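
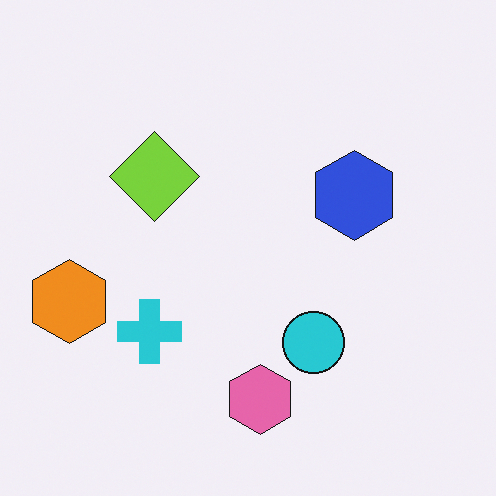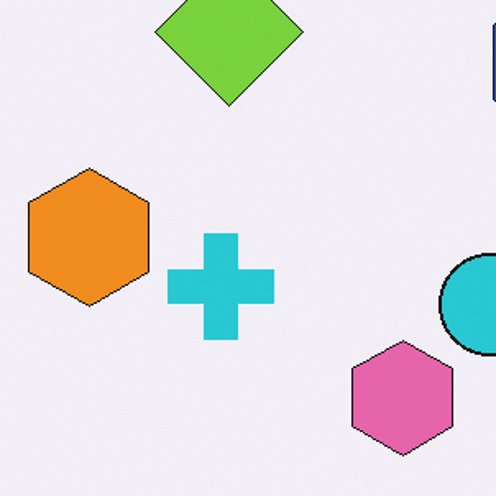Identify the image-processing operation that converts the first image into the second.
The second image is the first cropped tightly and scaled back up.

The visible shapes are larger and the field of view is narrower; shapes near the original edges may be partly or wholly outside the frame — a crop-and-rescale.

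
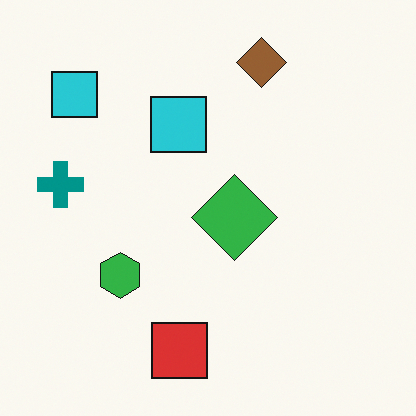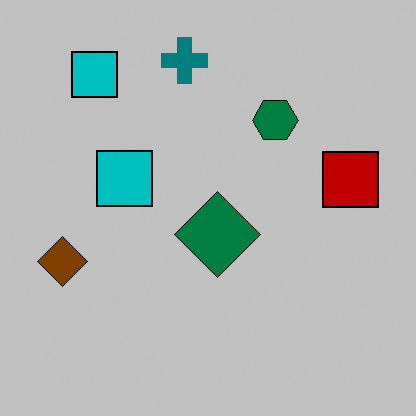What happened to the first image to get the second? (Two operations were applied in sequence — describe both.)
This is the original image heavily posterized to just a handful of flat colors, then transposed (reflected across the top-left ↔ bottom-right diagonal).

Each flat color has snapped to a coarser quantized level — most visibly, the near-white background has dropped to a flat grey. Shapes have swapped their row and column positions — what was in the top-right is now in the bottom-left — a diagonal reflection.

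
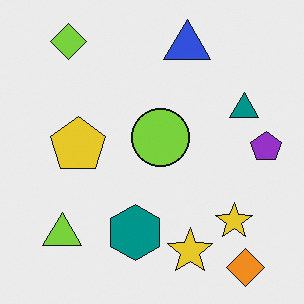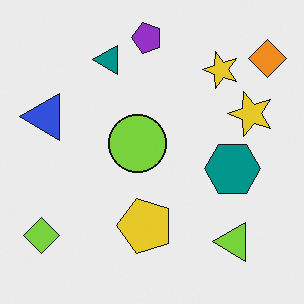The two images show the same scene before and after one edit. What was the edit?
It was rotated 90° counter-clockwise.

The orange diamond sits in the bottom-right of the first image and the top-right of the second — consistent with a whole-image 90° counter-clockwise rotation.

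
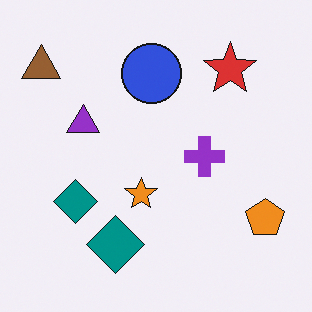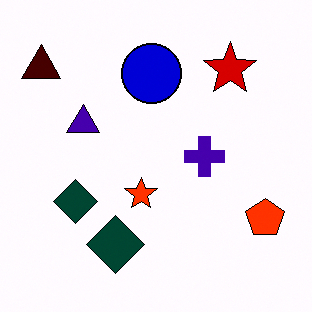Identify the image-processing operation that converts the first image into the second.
The image was boosted in contrast.

Tones are pushed away from mid-grey across the whole image — a global contrast change.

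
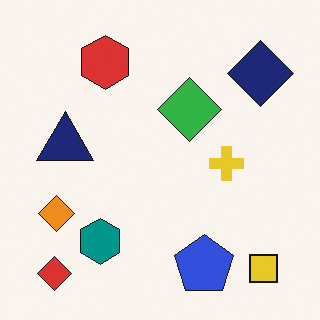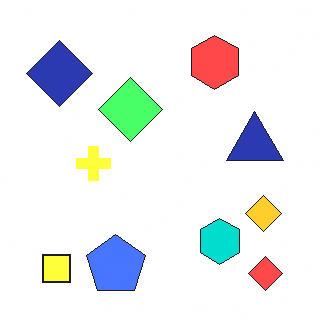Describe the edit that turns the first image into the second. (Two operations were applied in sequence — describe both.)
It was substantially brightened, then flipped horizontally (left ↔ right).

Every pixel — background and shapes alike — is uniformly brightened. The red diamond is in the bottom-left of the first image and the bottom-right of the second — shapes on opposite sides of the vertical midline have swapped in a mirror flip.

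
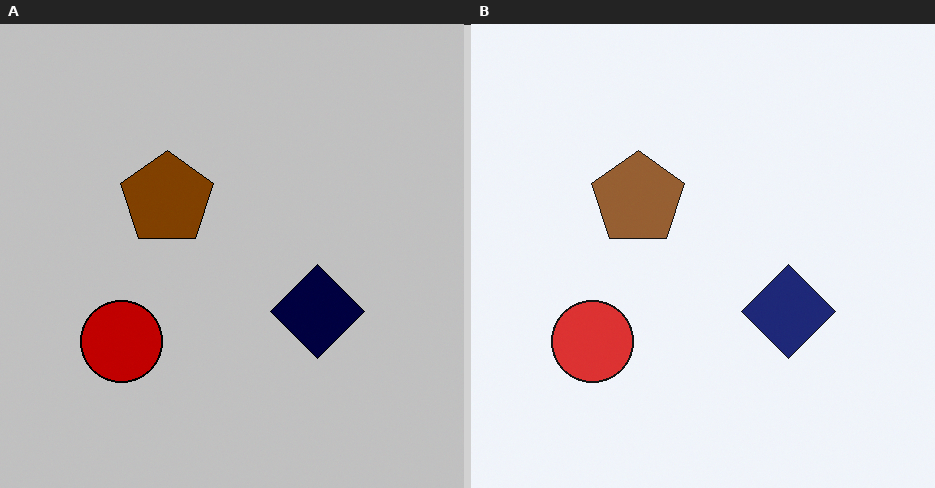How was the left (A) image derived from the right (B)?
The transformation is: heavily posterized to just a handful of flat colors.

Each flat color has snapped to a coarser quantized level — most visibly, the near-white background has dropped to a flat grey.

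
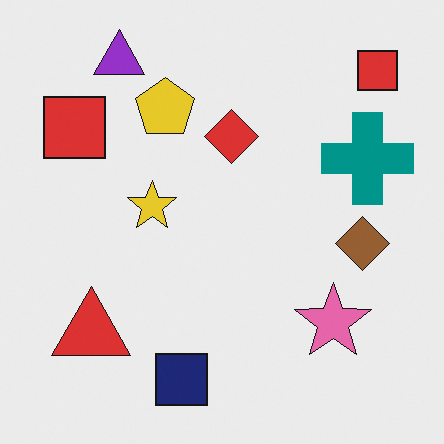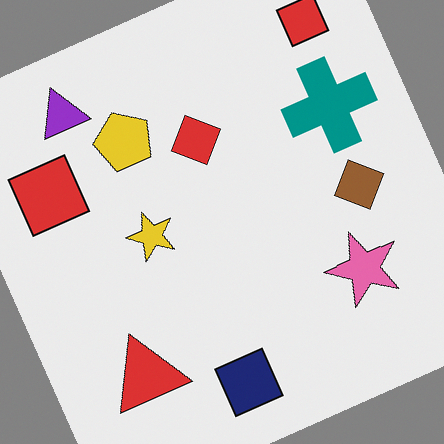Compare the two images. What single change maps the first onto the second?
It was rotated counter-clockwise by a moderate amount.

Every shape is tilted by the same angle and the image corners show triangular fill wedges — a whole-image rotation by a non-right angle.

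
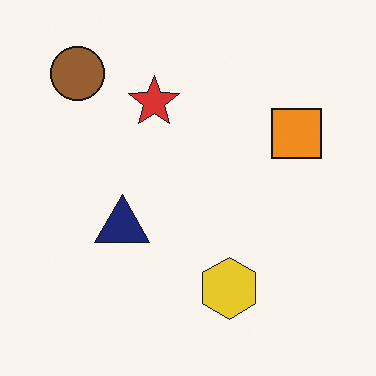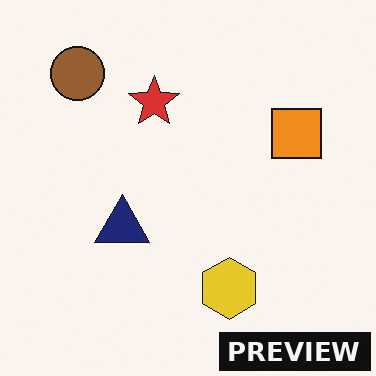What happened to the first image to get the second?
The second image is the first watermarked with the text "PREVIEW" in the lower-right corner.

A dark label reading "PREVIEW" appears in the lower-right corner.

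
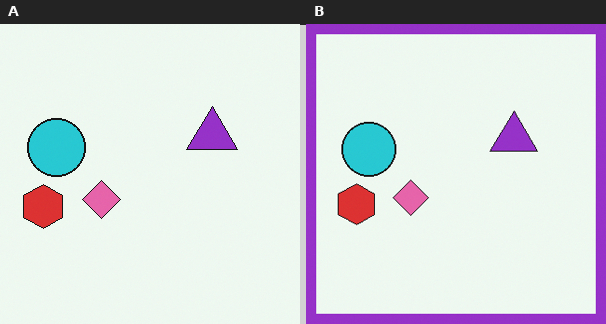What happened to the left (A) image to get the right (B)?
This is the original image framed with a purple border.

A solid purple frame runs around the edge of the right (B) image, with the content slightly shrunk inside it.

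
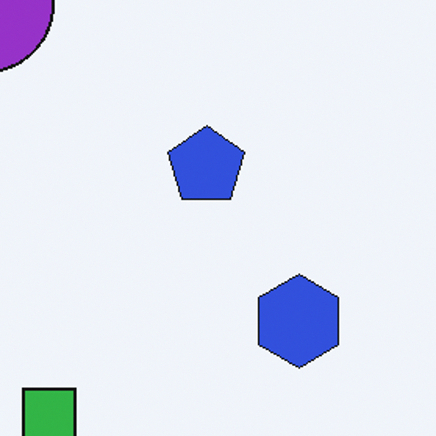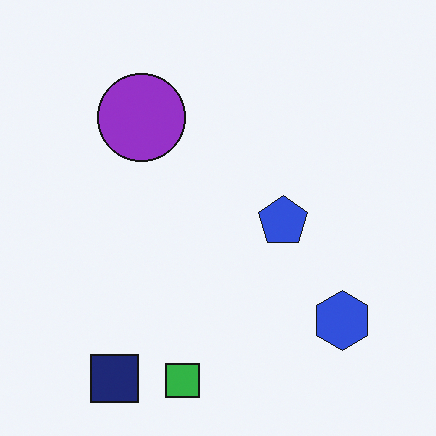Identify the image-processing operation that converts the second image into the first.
The first image is the second cropped slightly and scaled back up.

The visible shapes are larger and the field of view is narrower; shapes near the original edges may be partly or wholly outside the frame — a crop-and-rescale.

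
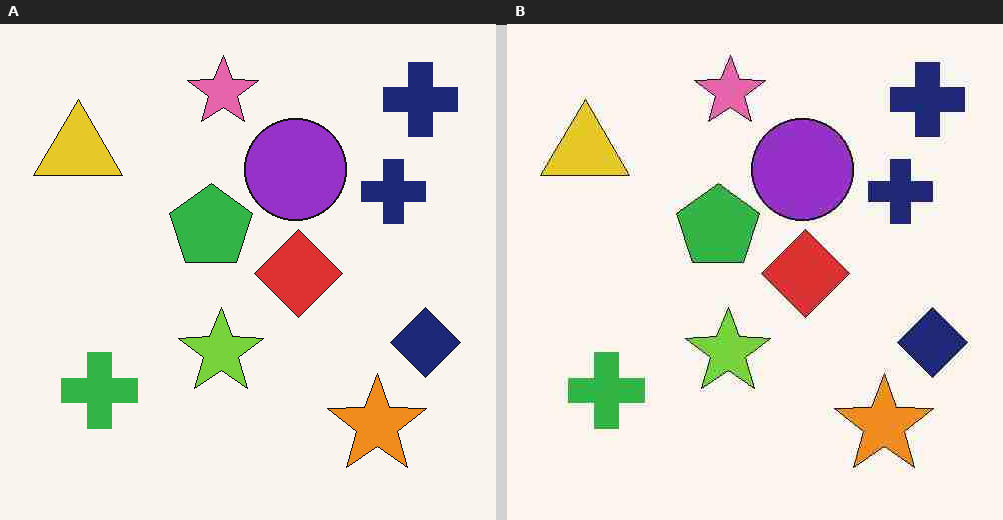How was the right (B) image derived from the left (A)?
Degraded with heavy JPEG compression.

Blocky 8×8 compression artifacts appear around shape edges and the flat background shows ringing — characteristic JPEG degradation.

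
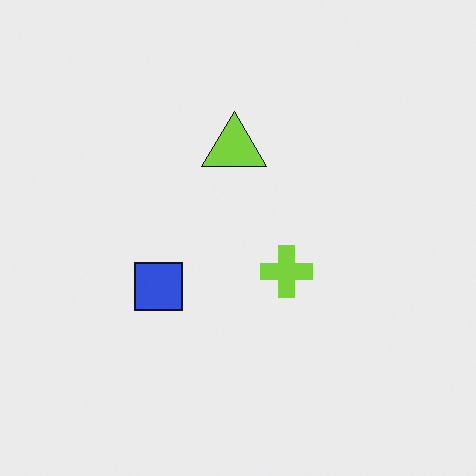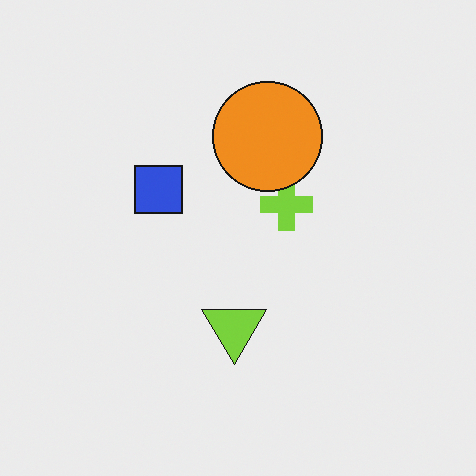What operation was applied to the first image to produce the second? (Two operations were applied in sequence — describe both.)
The second image is the first flipped vertically (top ↔ bottom), then overlaid with an additional orange circle.

The lime triangle is in the top of the first image and the bottom of the second — shapes on opposite sides of the horizontal midline have swapped in a mirror flip. An orange circle appears in the second image that is absent from the first.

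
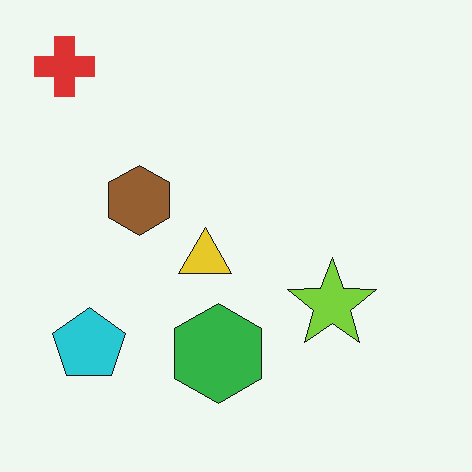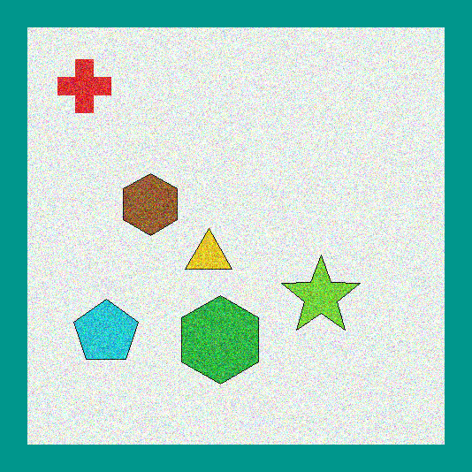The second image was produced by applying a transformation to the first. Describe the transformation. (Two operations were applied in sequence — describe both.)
The transformation is: degraded with heavy additive noise, then framed with a teal border.

Random speckle covers the whole image, including the flat background. A solid teal frame runs around the edge of the second image, with the content slightly shrunk inside it.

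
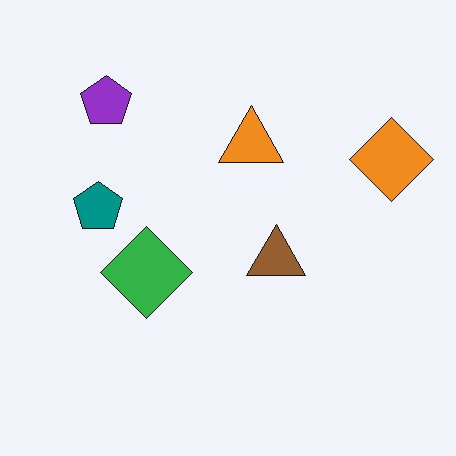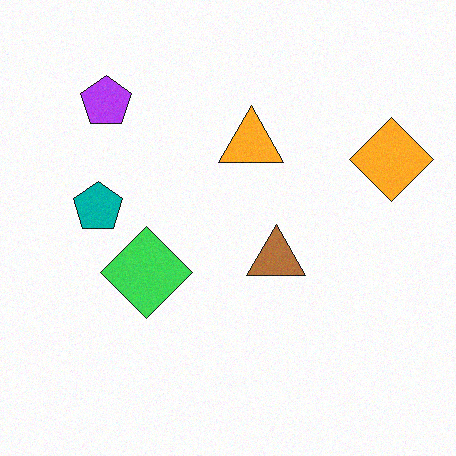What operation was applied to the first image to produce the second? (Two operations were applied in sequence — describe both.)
Brightened a little, then degraded with subtle gaussian noise.

Every pixel — background and shapes alike — is uniformly brightened. Random speckle covers the whole image, including the flat background.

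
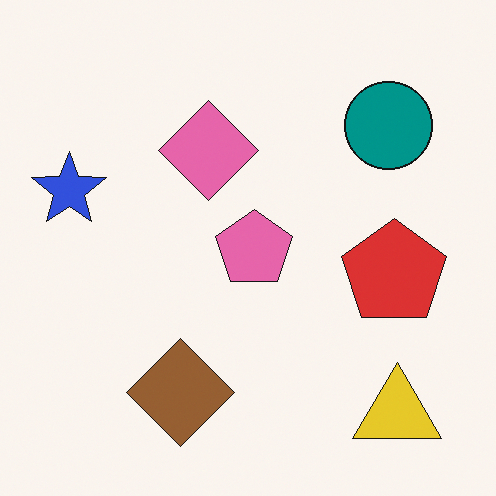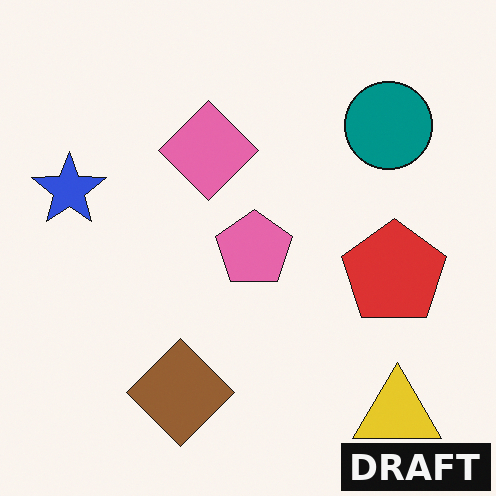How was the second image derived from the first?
It was watermarked with the text "DRAFT" in the lower-right corner.

A dark label reading "DRAFT" appears in the lower-right corner.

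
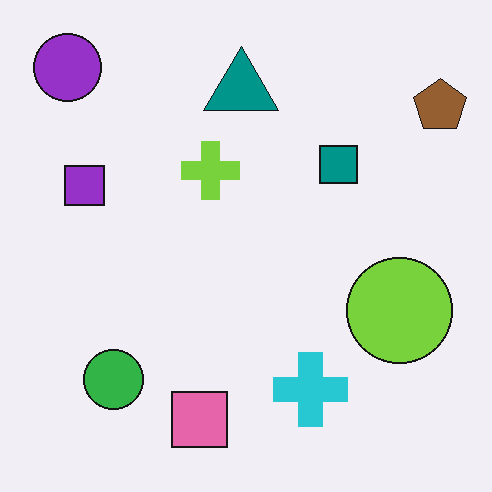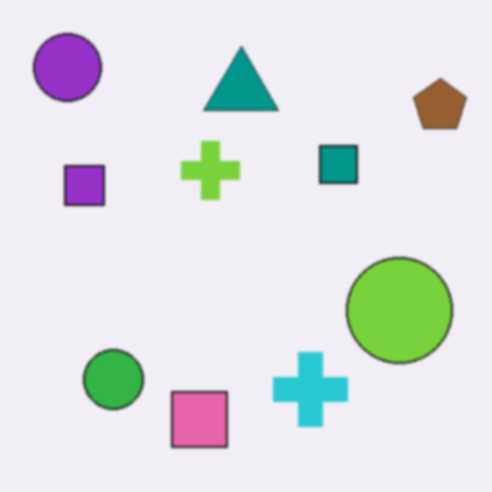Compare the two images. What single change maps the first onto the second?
Given a subtle gaussian blur.

Shape edges and outlines are uniformly softened across the whole image.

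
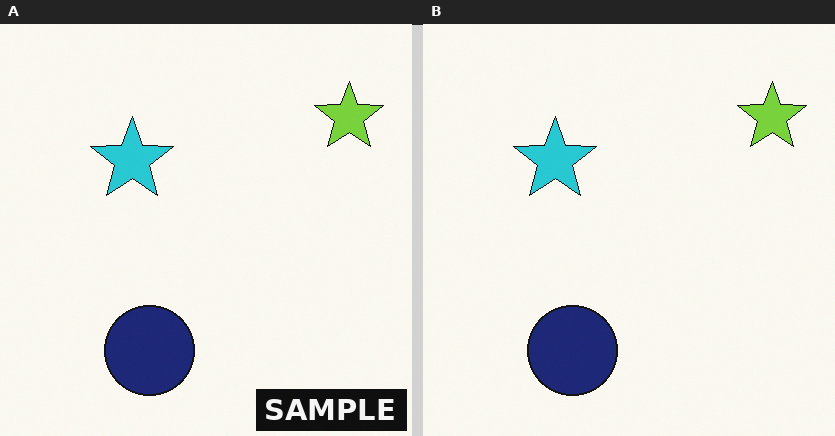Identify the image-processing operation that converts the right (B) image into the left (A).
Watermarked with the text "SAMPLE" in the lower-right corner.

A dark label reading "SAMPLE" appears in the lower-right corner.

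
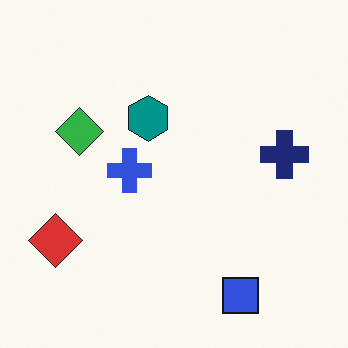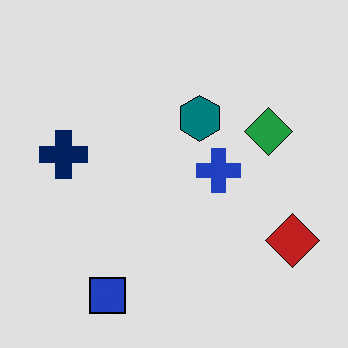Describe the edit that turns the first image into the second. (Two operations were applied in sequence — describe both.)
The image was flipped horizontally (left ↔ right), then moderately posterized.

The red diamond is in the bottom-left of the first image and the bottom-right of the second — shapes on opposite sides of the vertical midline have swapped in a mirror flip. Each flat color has snapped to a coarser quantized level — most visibly, the near-white background has dropped to a flat grey.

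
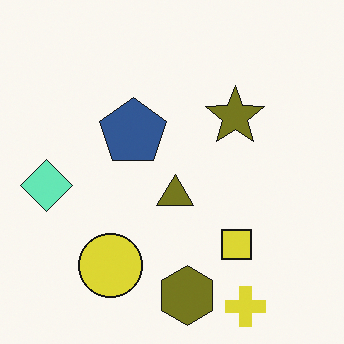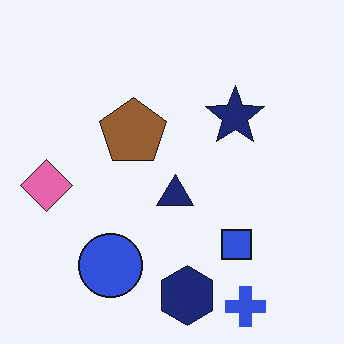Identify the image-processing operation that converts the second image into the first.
It was hue-shifted by a large amount.

Every shape's color has rotated by the same amount around the hue wheel — a uniform hue shift.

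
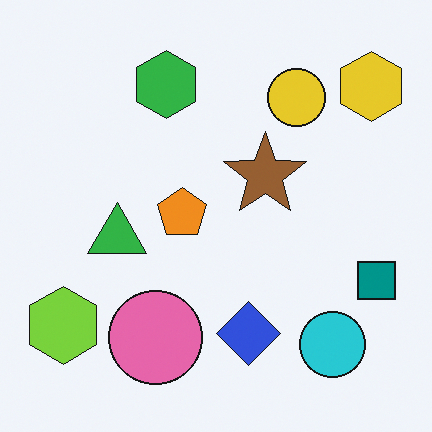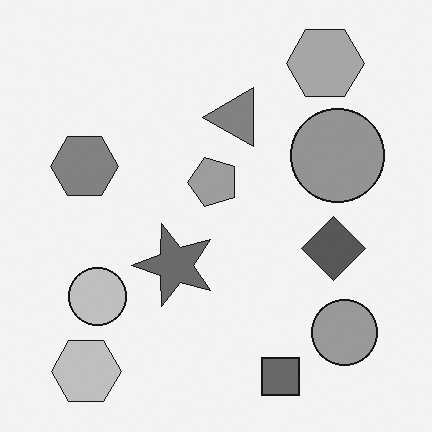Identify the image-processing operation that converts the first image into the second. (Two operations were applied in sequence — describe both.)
This is the original image converted to grayscale, then transposed (reflected across the top-left ↔ bottom-right diagonal).

All color is removed — every shape is now a shade of grey. Shapes have swapped their row and column positions — what was in the top-right is now in the bottom-left — a diagonal reflection.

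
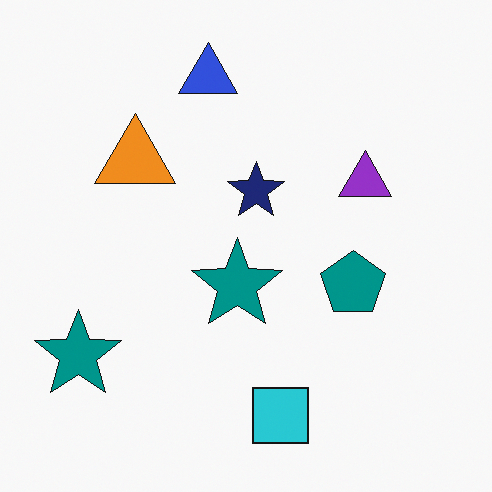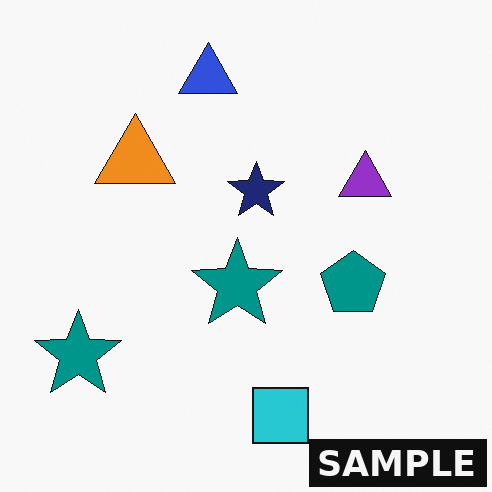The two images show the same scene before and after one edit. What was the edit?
Watermarked with the text "SAMPLE" in the lower-right corner.

A dark label reading "SAMPLE" appears in the lower-right corner.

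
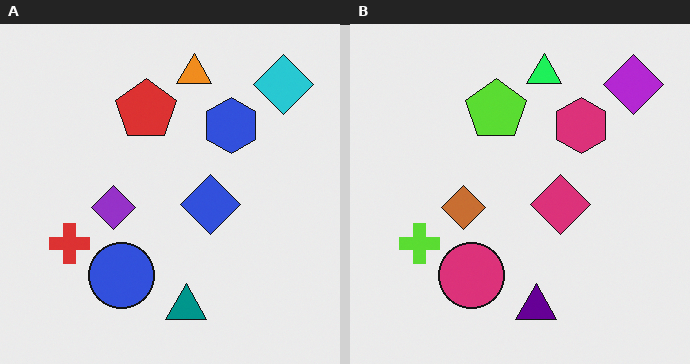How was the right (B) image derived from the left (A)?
The transformation is: hue-shifted noticeably.

Every shape's color has rotated by the same amount around the hue wheel — a uniform hue shift.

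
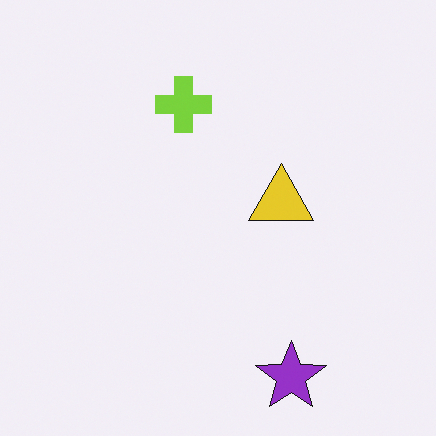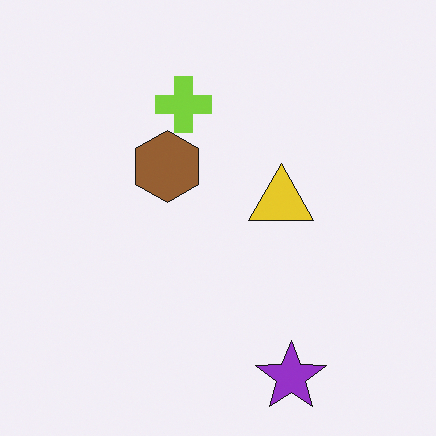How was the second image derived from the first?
The image was overlaid with an additional brown hexagon.

A brown hexagon appears in the second image that is absent from the first.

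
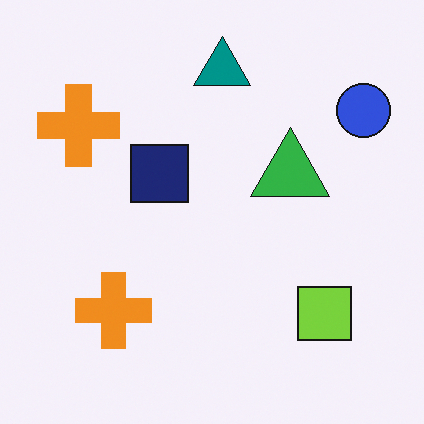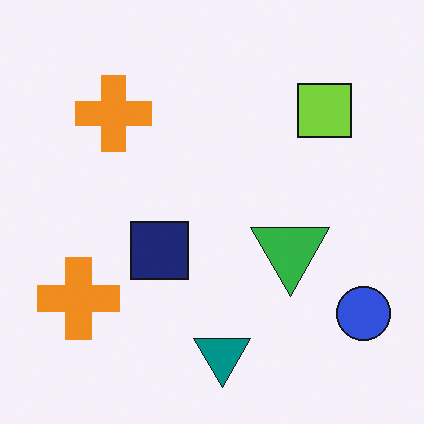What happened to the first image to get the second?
The image was flipped vertically (top ↔ bottom).

The teal triangle is in the top of the first image and the bottom of the second — shapes on opposite sides of the horizontal midline have swapped in a mirror flip.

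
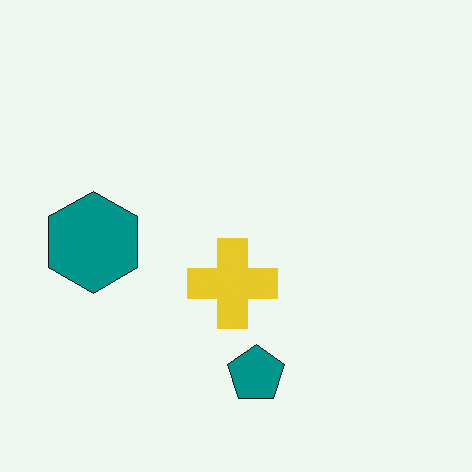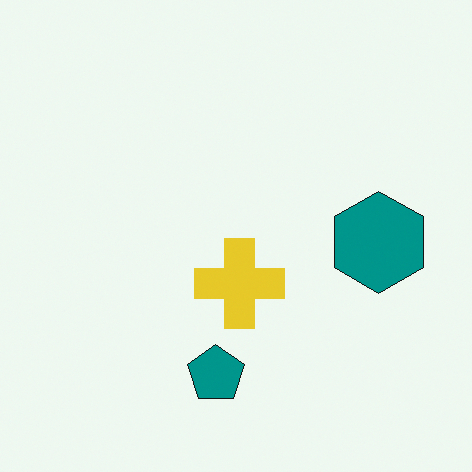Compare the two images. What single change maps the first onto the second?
The image was flipped horizontally (left ↔ right).

The teal hexagon is in the left of the first image and the right of the second — shapes on opposite sides of the vertical midline have swapped in a mirror flip.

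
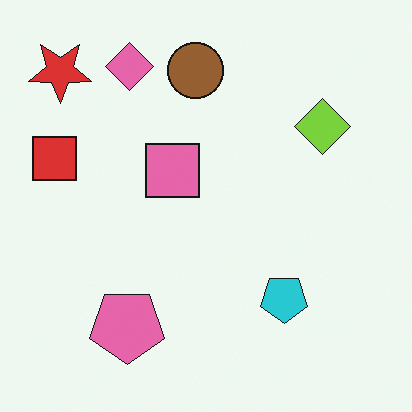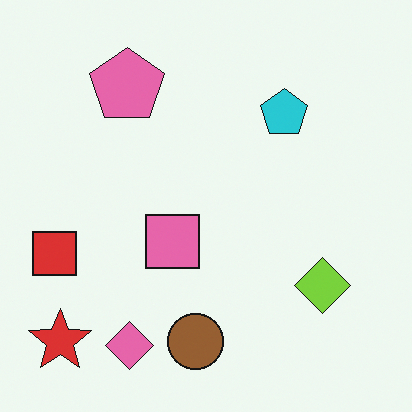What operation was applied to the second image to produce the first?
This is the original image flipped vertically (top ↔ bottom).

The pink diamond is in the bottom-left of the second image and the top-left of the first — shapes on opposite sides of the horizontal midline have swapped in a mirror flip.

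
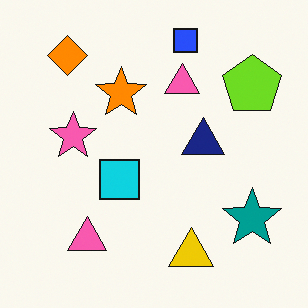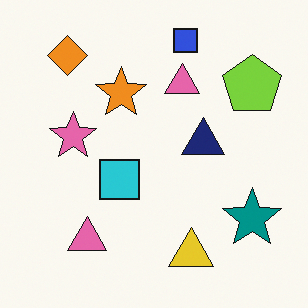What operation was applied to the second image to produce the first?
Slightly oversaturated.

All colors are more vivid — a global saturation change.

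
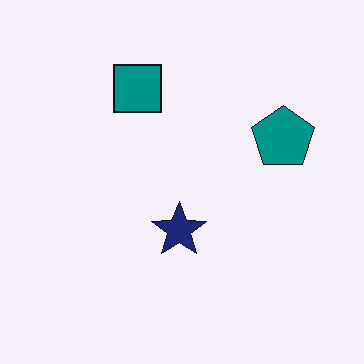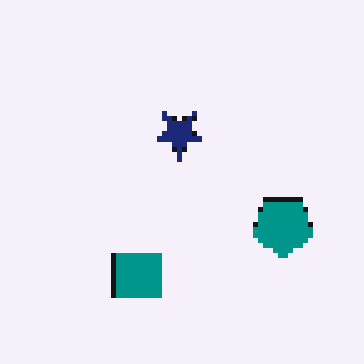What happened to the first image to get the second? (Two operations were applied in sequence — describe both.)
The transformation is: lightly pixelated (a mild mosaic effect), then flipped vertically (top ↔ bottom).

Shapes are reduced to large square blocks; fine edges and outlines are lost — a downscale-then-upscale (mosaic) effect. The teal square is in the top of the first image and the bottom of the second — shapes on opposite sides of the horizontal midline have swapped in a mirror flip.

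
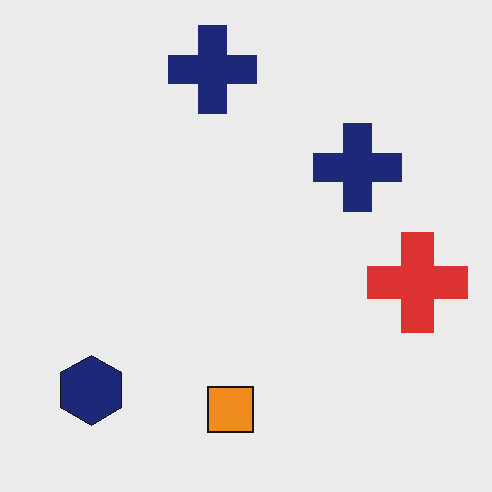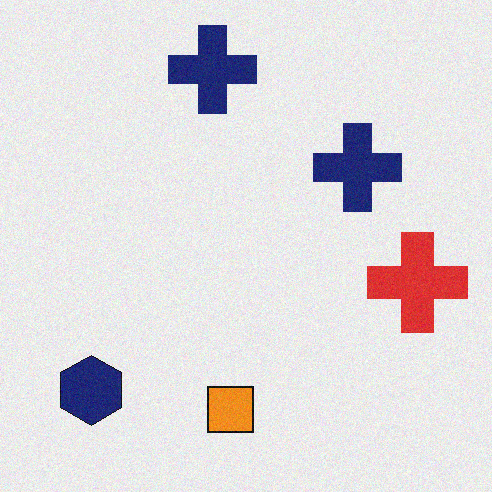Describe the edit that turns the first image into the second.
The image was degraded with subtle gaussian noise.

Random speckle covers the whole image, including the flat background.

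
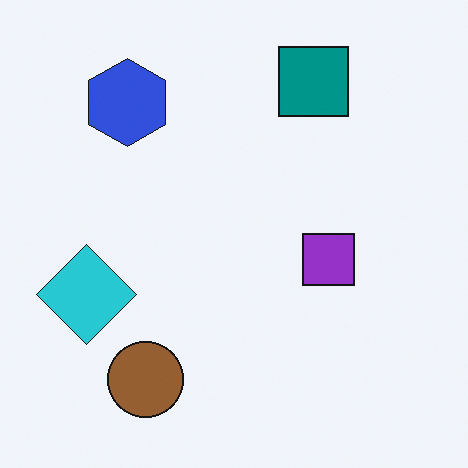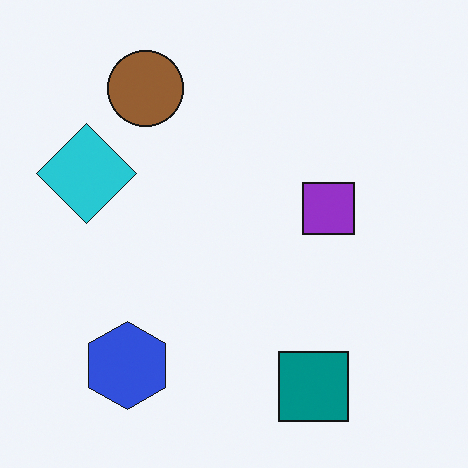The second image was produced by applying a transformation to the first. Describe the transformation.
This is the original image flipped vertically (top ↔ bottom).

The teal square is in the top-right of the first image and the bottom-right of the second — shapes on opposite sides of the horizontal midline have swapped in a mirror flip.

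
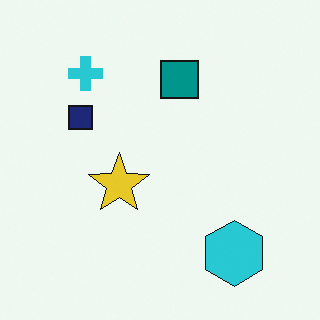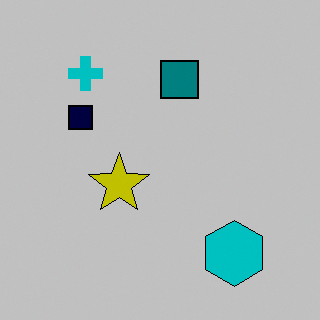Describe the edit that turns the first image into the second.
Aggressively posterized.

Each flat color has snapped to a coarser quantized level — most visibly, the near-white background has dropped to a flat grey.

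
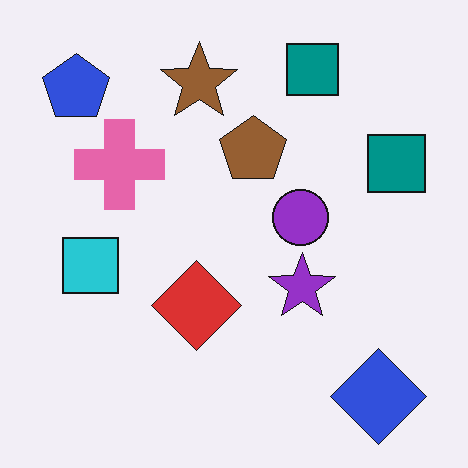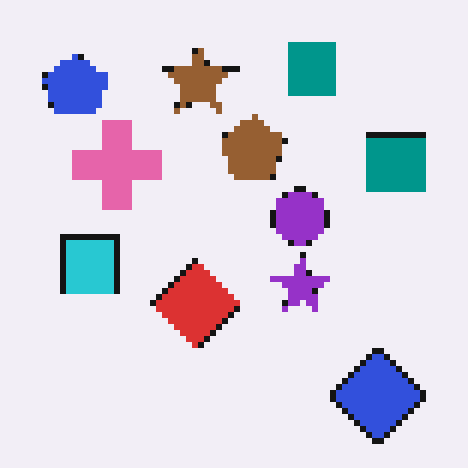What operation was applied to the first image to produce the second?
The second image is the first pixelated into visible square blocks.

Shapes are reduced to large square blocks; fine edges and outlines are lost — a downscale-then-upscale (mosaic) effect.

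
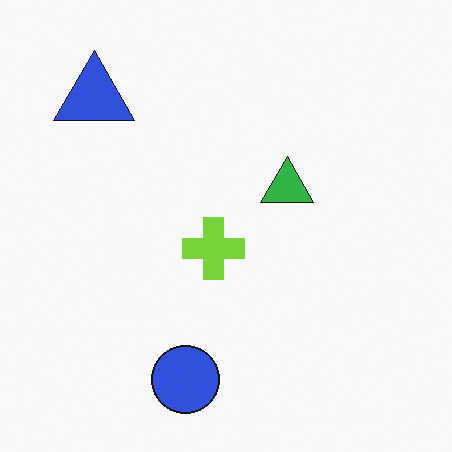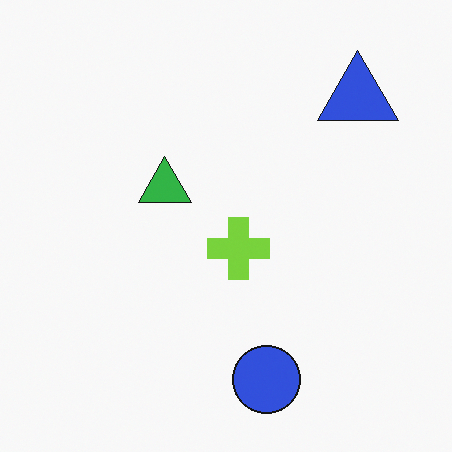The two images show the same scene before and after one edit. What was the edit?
The second image is the first flipped horizontally (left ↔ right).

The blue triangle is in the top-left of the first image and the top-right of the second — shapes on opposite sides of the vertical midline have swapped in a mirror flip.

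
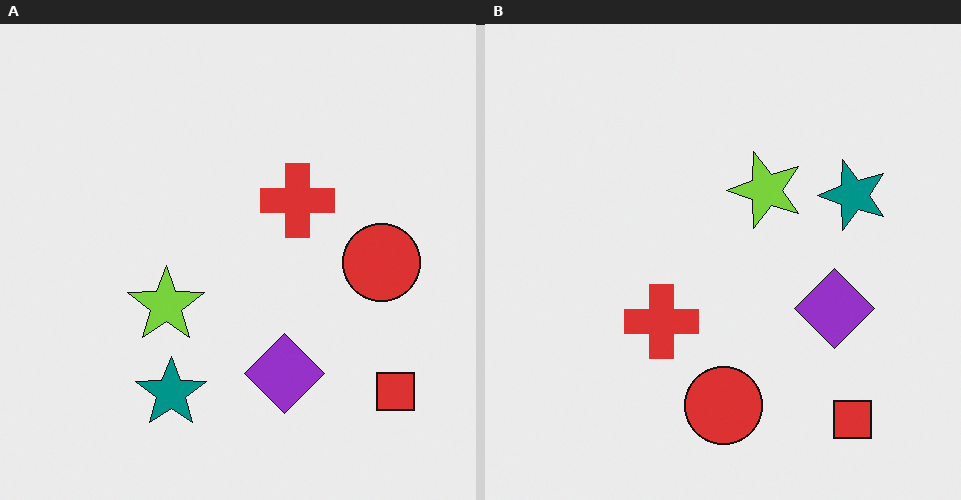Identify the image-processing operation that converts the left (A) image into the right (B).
This is the original image transposed (reflected across the top-left ↔ bottom-right diagonal).

Shapes have swapped their row and column positions — what was in the top-right is now in the bottom-left — a diagonal reflection.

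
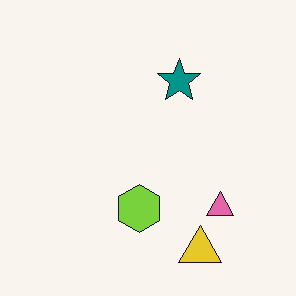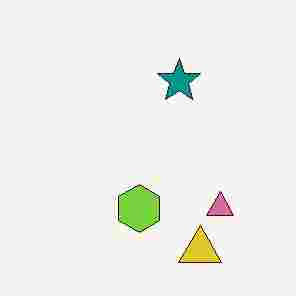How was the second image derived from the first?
Degraded with heavy JPEG compression.

Blocky 8×8 compression artifacts appear around shape edges and the flat background shows ringing — characteristic JPEG degradation.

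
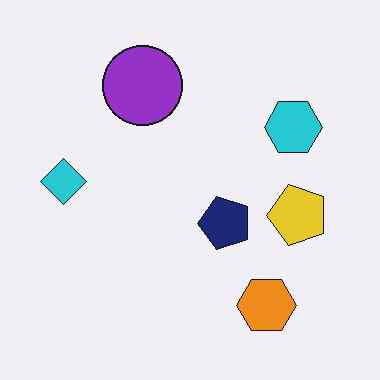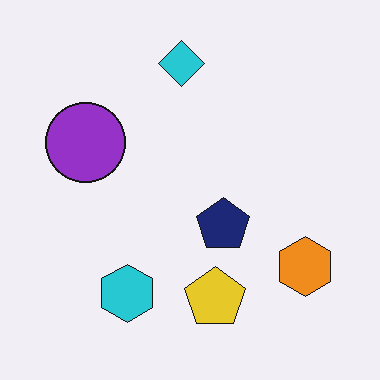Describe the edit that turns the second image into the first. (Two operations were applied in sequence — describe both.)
It was JPEG-compressed with visible artifacts, then transposed (reflected across the top-left ↔ bottom-right diagonal).

Blocky 8×8 compression artifacts appear around shape edges and the flat background shows ringing — characteristic JPEG degradation. Shapes have swapped their row and column positions — what was in the top-right is now in the bottom-left — a diagonal reflection.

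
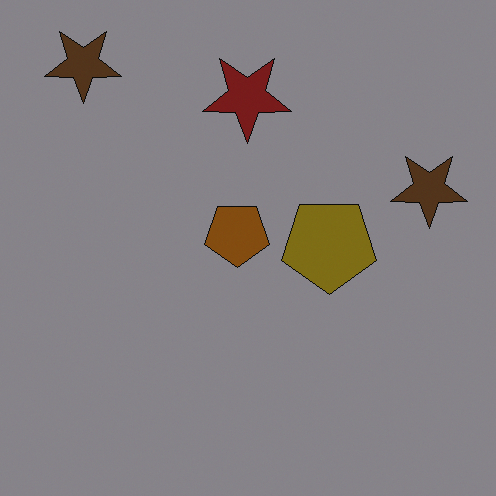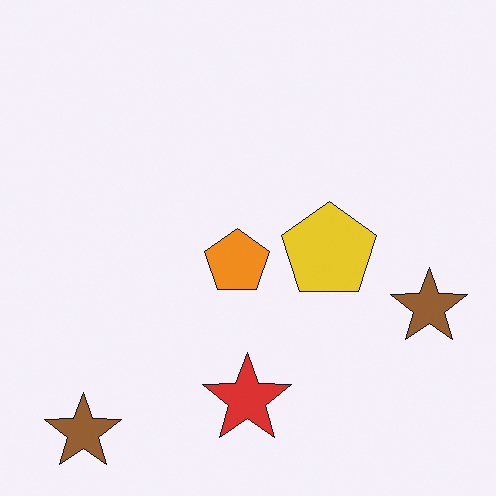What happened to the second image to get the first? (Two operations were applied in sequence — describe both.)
Flipped vertically (top ↔ bottom), then darkened a lot.

The red star is in the bottom of the second image and the top of the first — shapes on opposite sides of the horizontal midline have swapped in a mirror flip. Every pixel — background and shapes alike — is uniformly darkened.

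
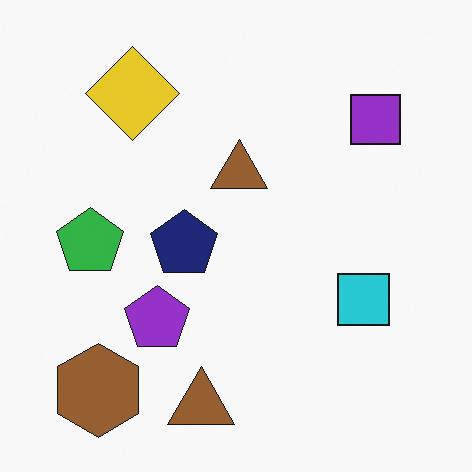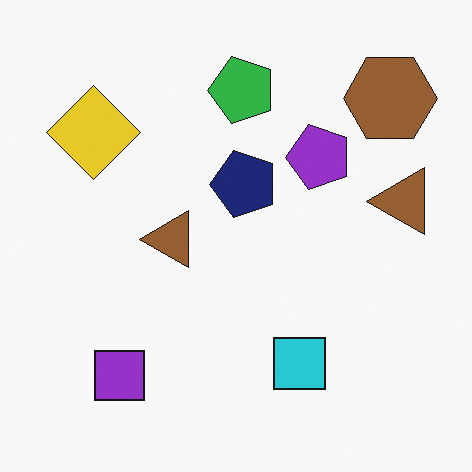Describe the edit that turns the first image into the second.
The image was transposed (reflected across the top-left ↔ bottom-right diagonal).

Shapes have swapped their row and column positions — what was in the top-right is now in the bottom-left — a diagonal reflection.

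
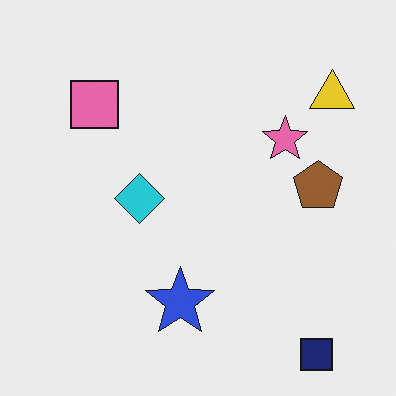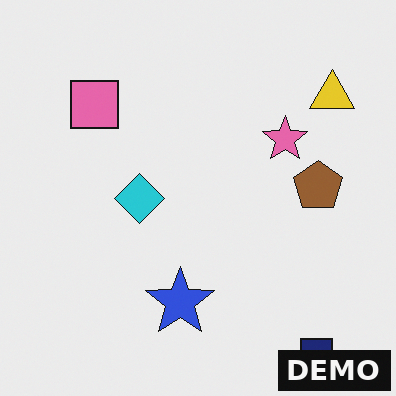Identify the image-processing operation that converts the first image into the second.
Watermarked with the text "DEMO" in the lower-right corner.

A dark label reading "DEMO" appears in the lower-right corner.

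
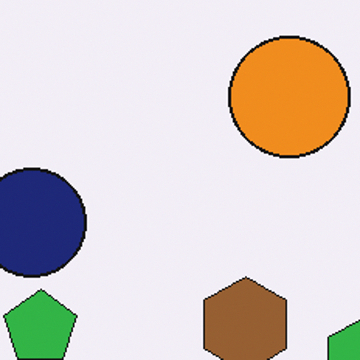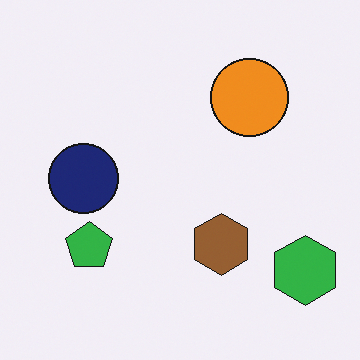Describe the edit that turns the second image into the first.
It was cropped slightly and scaled back up.

The visible shapes are larger and the field of view is narrower; shapes near the original edges may be partly or wholly outside the frame — a crop-and-rescale.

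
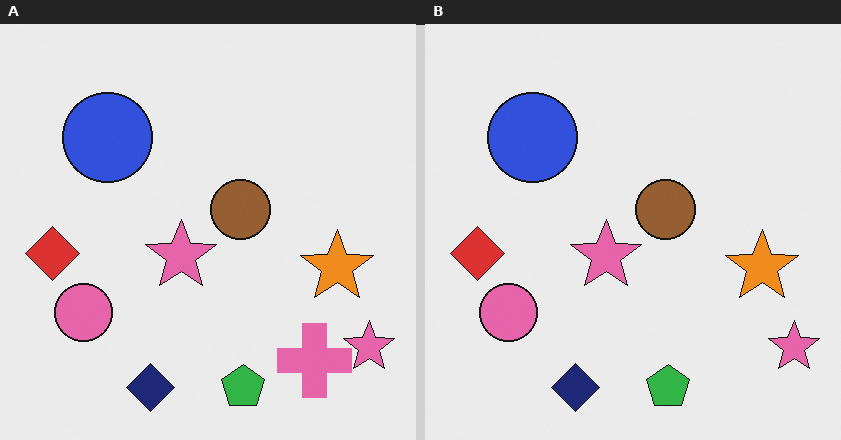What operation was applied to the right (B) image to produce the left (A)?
The image was overlaid with an additional pink cross.

A pink cross appears in the left (A) image that is absent from the right (B).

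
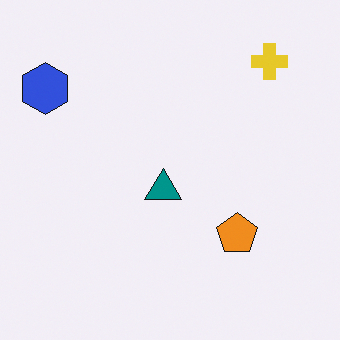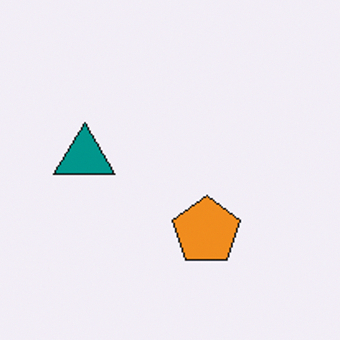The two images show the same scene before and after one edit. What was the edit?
The transformation is: cropped tightly and scaled back up.

The visible shapes are larger and the field of view is narrower; shapes near the original edges may be partly or wholly outside the frame — a crop-and-rescale.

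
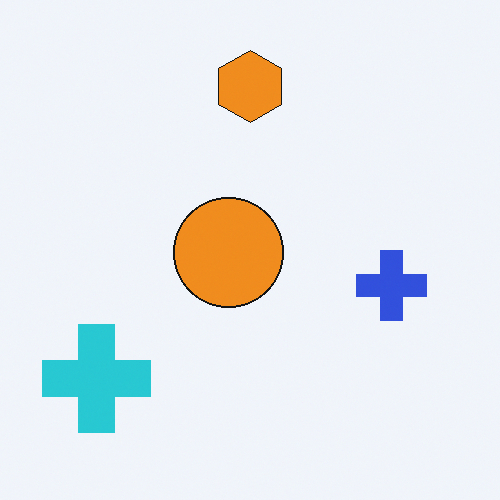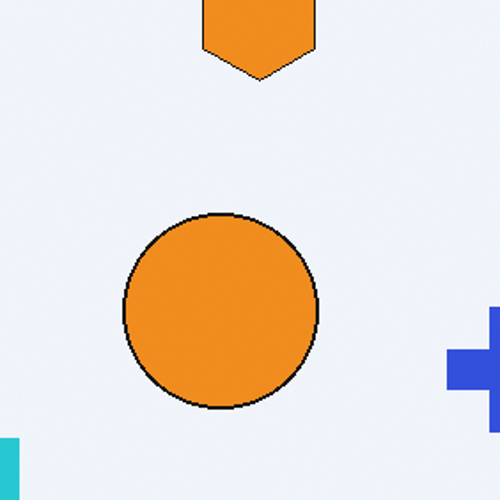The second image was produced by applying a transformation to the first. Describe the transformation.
Cropped tightly and scaled back up.

The visible shapes are larger and the field of view is narrower; shapes near the original edges may be partly or wholly outside the frame — a crop-and-rescale.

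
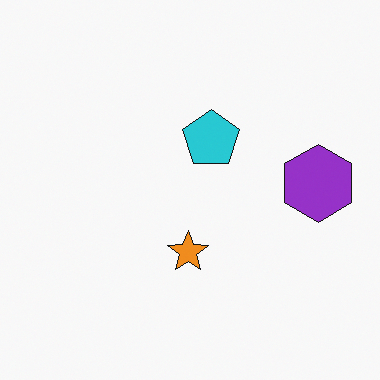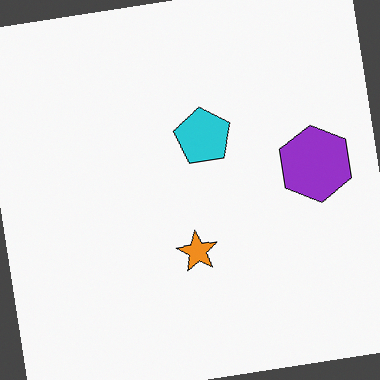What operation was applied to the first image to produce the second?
The image was rotated counter-clockwise by a few degrees.

Every shape is tilted by the same angle and the image corners show triangular fill wedges — a whole-image rotation by a non-right angle.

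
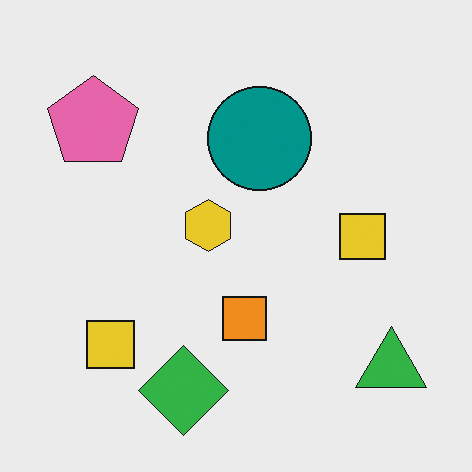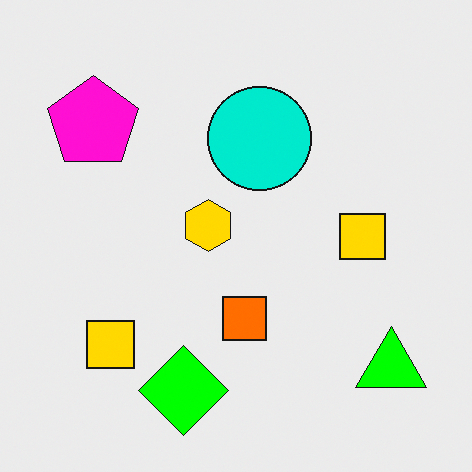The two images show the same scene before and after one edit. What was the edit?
The image was heavily oversaturated.

All colors are more vivid — a global saturation change.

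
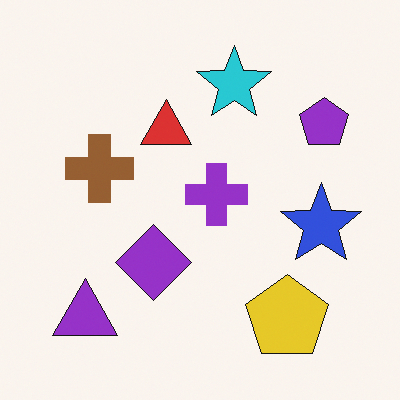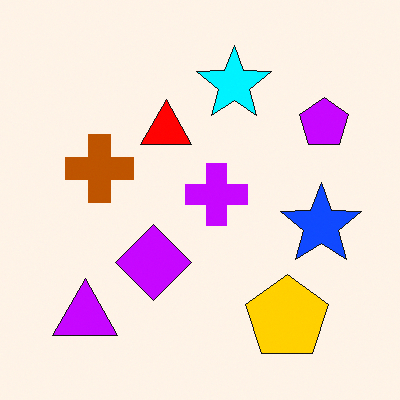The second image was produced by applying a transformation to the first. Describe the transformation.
Heavily oversaturated.

All colors are more vivid — a global saturation change.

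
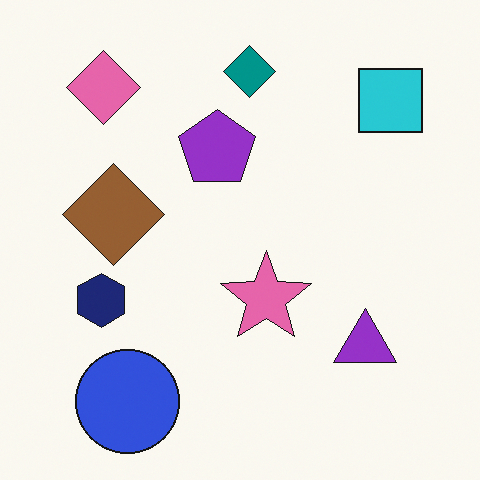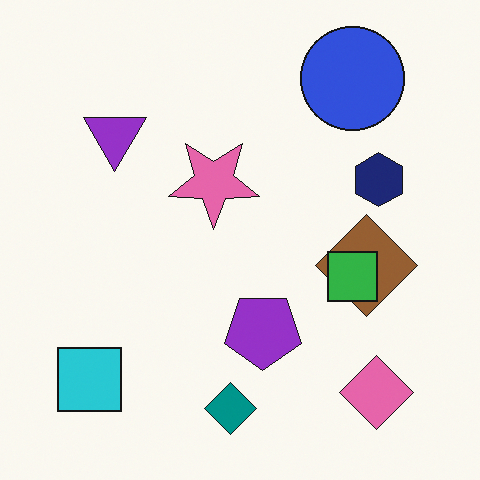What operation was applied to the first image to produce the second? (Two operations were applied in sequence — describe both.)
Rotated 180°, then overlaid with an additional green square.

The pink diamond sits in the top-left of the first image and the bottom-right of the second — consistent with a whole-image 180° rotation. A green square appears in the second image that is absent from the first.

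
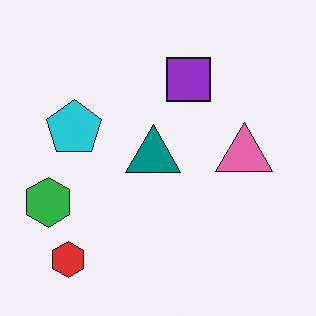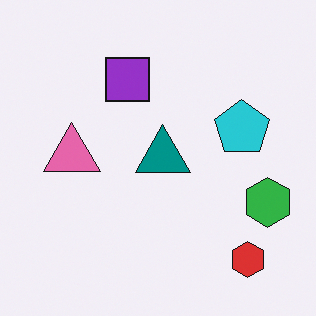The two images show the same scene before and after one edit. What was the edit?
Flipped horizontally (left ↔ right).

The green hexagon is in the left of the first image and the right of the second — shapes on opposite sides of the vertical midline have swapped in a mirror flip.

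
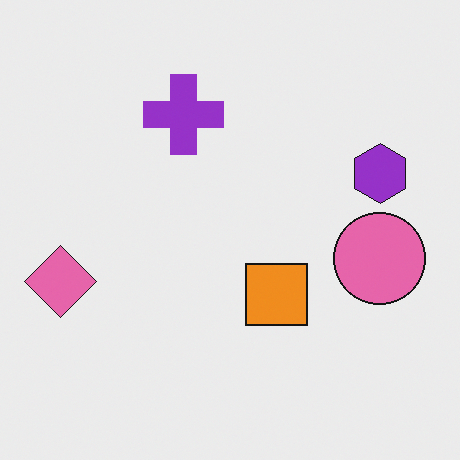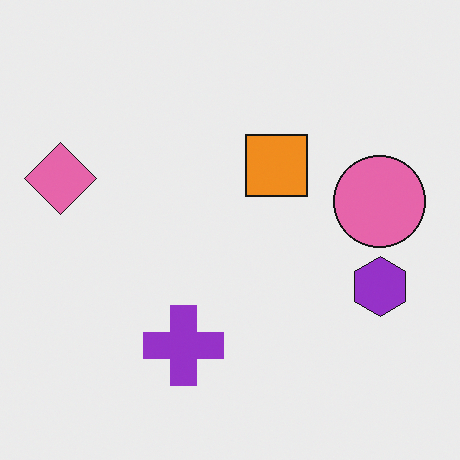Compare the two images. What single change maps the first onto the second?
This is the original image flipped vertically (top ↔ bottom).

The purple cross is in the top of the first image and the bottom of the second — shapes on opposite sides of the horizontal midline have swapped in a mirror flip.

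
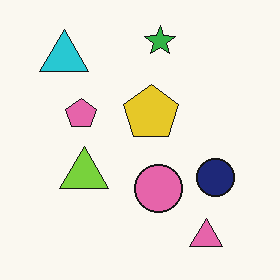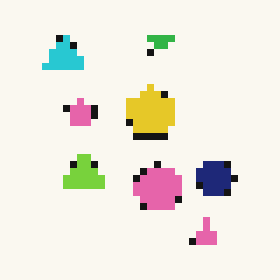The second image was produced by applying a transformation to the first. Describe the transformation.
The second image is the first pixelated into visible square blocks.

Shapes are reduced to large square blocks; fine edges and outlines are lost — a downscale-then-upscale (mosaic) effect.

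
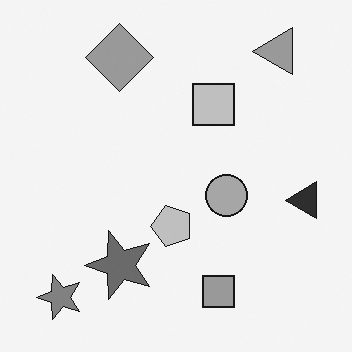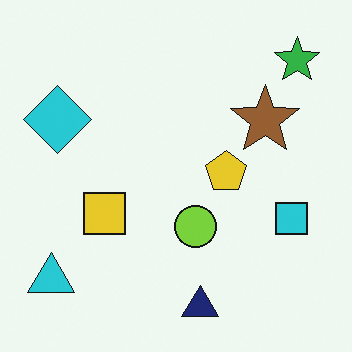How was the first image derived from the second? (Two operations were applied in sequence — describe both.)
Converted to grayscale, then transposed (reflected across the top-left ↔ bottom-right diagonal).

All color is removed — every shape is now a shade of grey. Shapes have swapped their row and column positions — what was in the top-right is now in the bottom-left — a diagonal reflection.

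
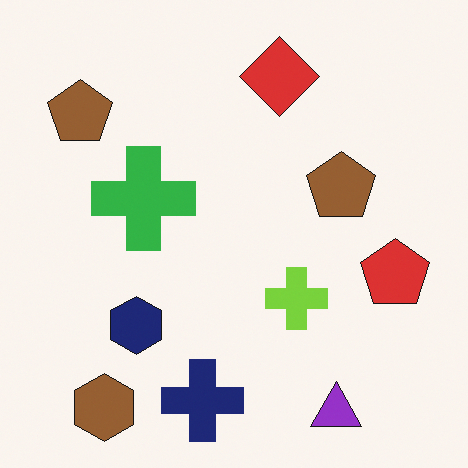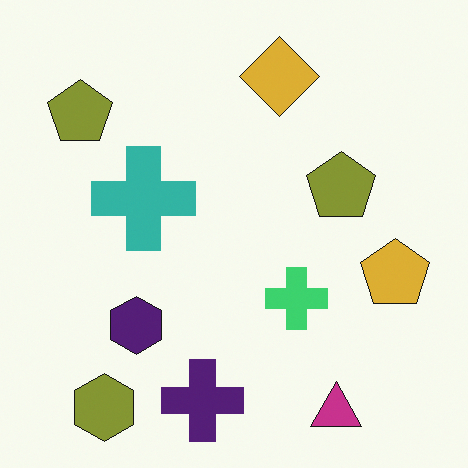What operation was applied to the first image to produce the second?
Hue-shifted by a small amount.

Every shape's color has rotated by the same amount around the hue wheel — a uniform hue shift.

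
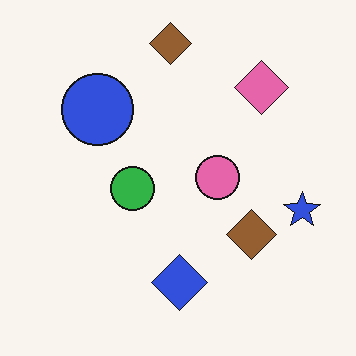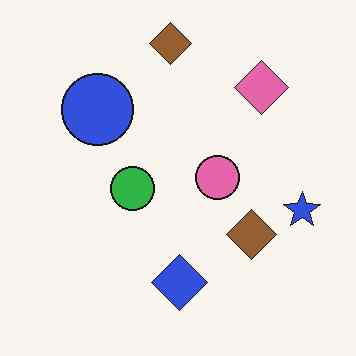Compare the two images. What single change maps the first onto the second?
The image was JPEG-compressed with visible artifacts.

Blocky 8×8 compression artifacts appear around shape edges and the flat background shows ringing — characteristic JPEG degradation.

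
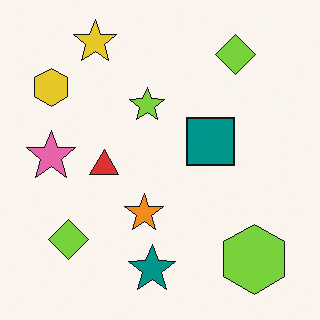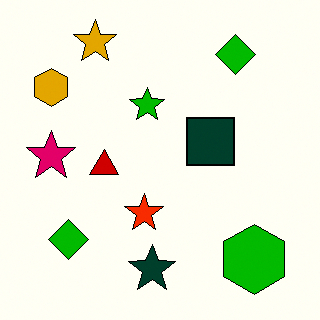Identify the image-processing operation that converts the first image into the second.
The transformation is: boosted in contrast.

Tones are pushed away from mid-grey across the whole image — a global contrast change.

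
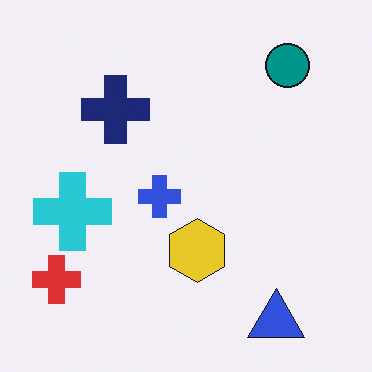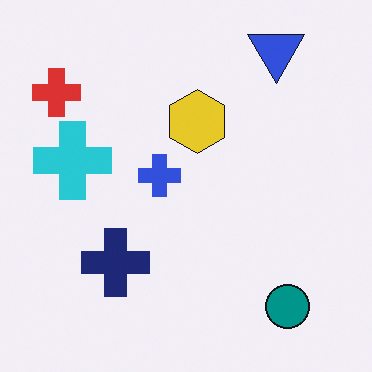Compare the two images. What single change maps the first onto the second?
The image was flipped vertically (top ↔ bottom).

The blue triangle is in the bottom-right of the first image and the top-right of the second — shapes on opposite sides of the horizontal midline have swapped in a mirror flip.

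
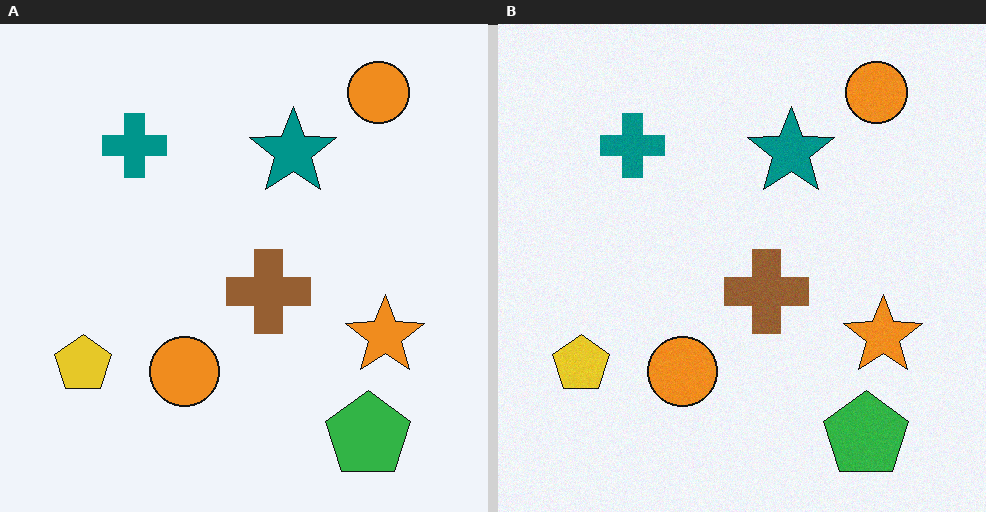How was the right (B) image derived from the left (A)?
The image was degraded with light additive noise.

Random speckle covers the whole image, including the flat background.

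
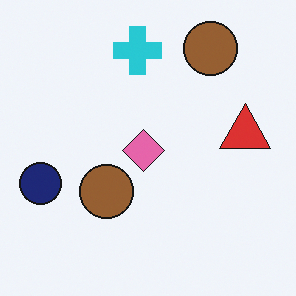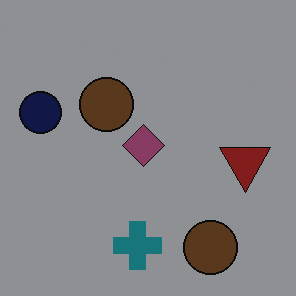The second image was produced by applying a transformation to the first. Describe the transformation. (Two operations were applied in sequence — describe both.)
It was flipped vertically (top ↔ bottom), then darkened a lot.

The cyan cross is in the top of the first image and the bottom of the second — shapes on opposite sides of the horizontal midline have swapped in a mirror flip. Every pixel — background and shapes alike — is uniformly darkened.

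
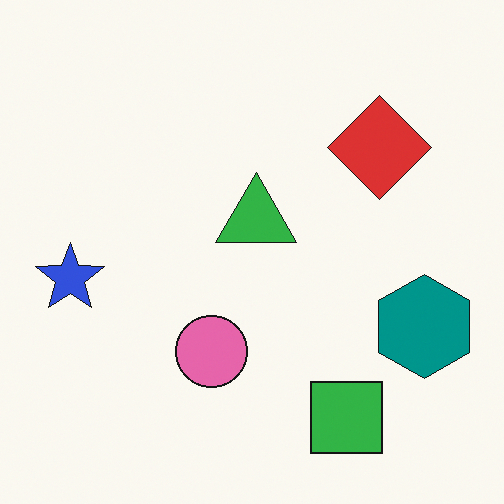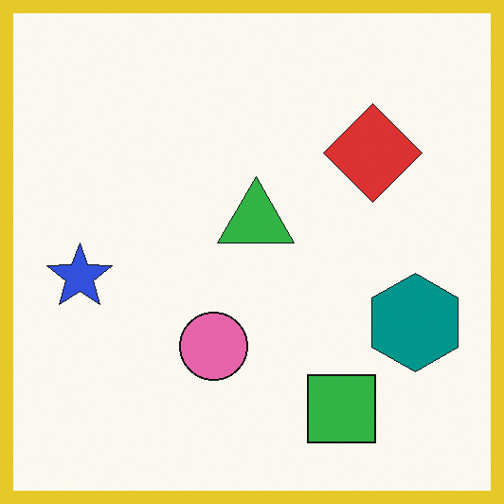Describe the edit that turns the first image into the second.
It was framed with a yellow border.

A solid yellow frame runs around the edge of the second image, with the content slightly shrunk inside it.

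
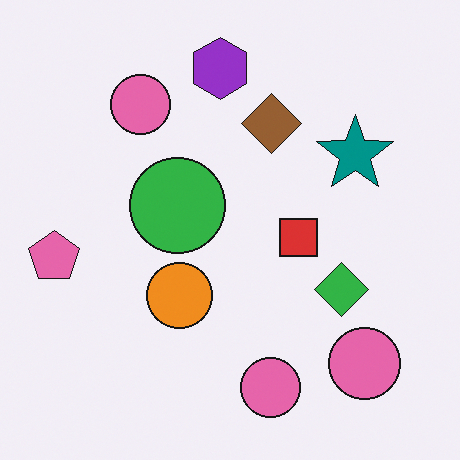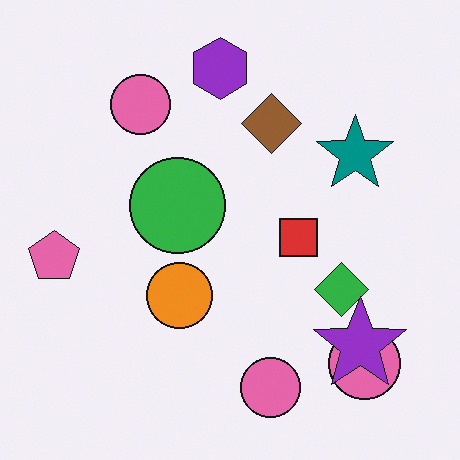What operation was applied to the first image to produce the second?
It was overlaid with an additional purple star.

A purple star appears in the second image that is absent from the first.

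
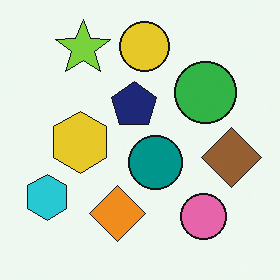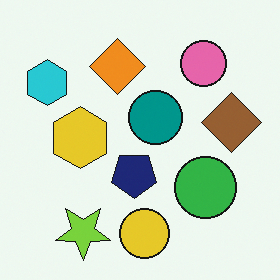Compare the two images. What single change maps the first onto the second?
Flipped vertically (top ↔ bottom).

The yellow circle is in the top of the first image and the bottom of the second — shapes on opposite sides of the horizontal midline have swapped in a mirror flip.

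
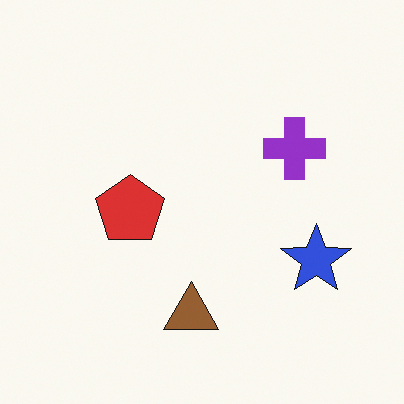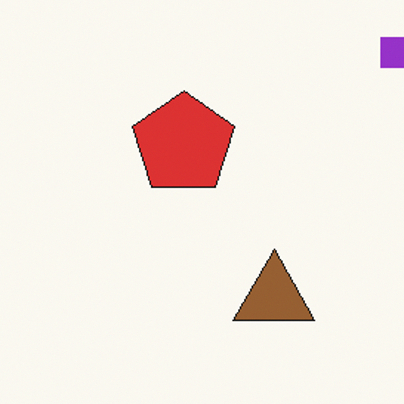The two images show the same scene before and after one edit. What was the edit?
It was cropped slightly and scaled back up.

The visible shapes are larger and the field of view is narrower; shapes near the original edges may be partly or wholly outside the frame — a crop-and-rescale.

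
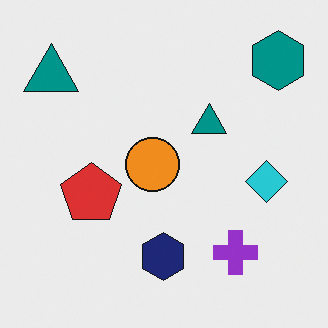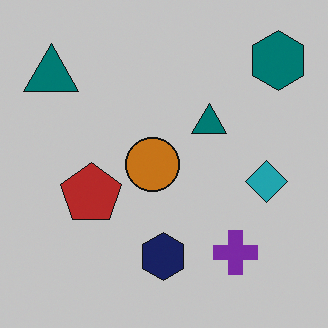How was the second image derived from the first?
The image was darkened a little.

Every pixel — background and shapes alike — is uniformly darkened.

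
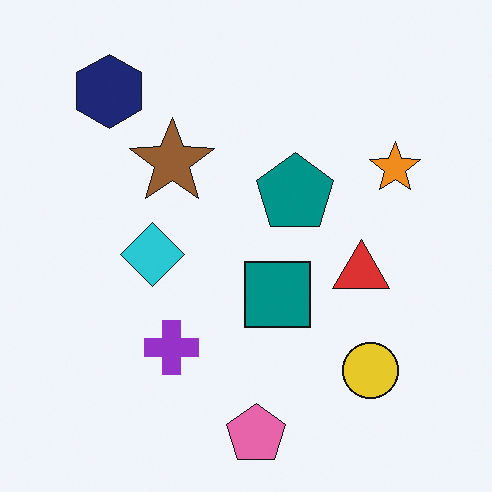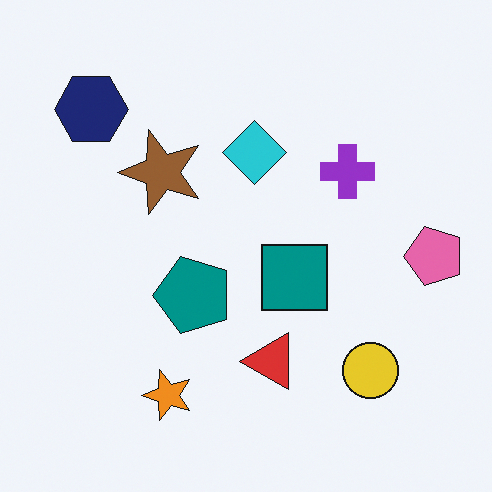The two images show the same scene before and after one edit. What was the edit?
Transposed (reflected across the top-left ↔ bottom-right diagonal).

Shapes have swapped their row and column positions — what was in the top-right is now in the bottom-left — a diagonal reflection.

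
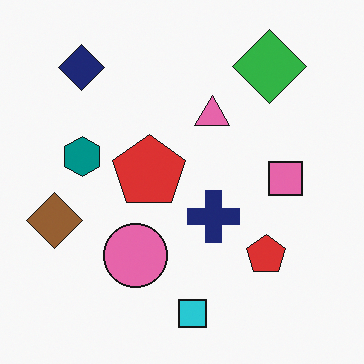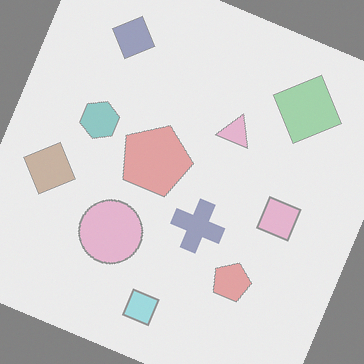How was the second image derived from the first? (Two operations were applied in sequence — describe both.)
It was given much lower contrast, then rotated clockwise by a clearly visible amount.

Tones are pushed toward mid-grey across the whole image — a global contrast change. Every shape is tilted by the same angle and the image corners show triangular fill wedges — a whole-image rotation by a non-right angle.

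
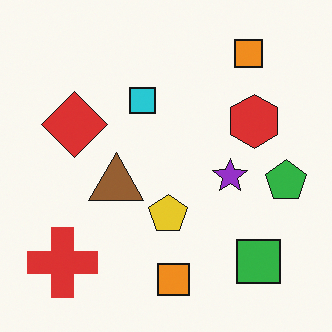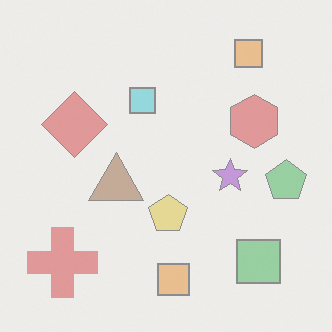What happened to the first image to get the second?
The transformation is: given much lower contrast.

Tones are pushed toward mid-grey across the whole image — a global contrast change.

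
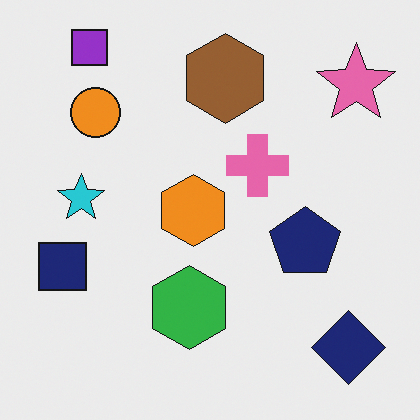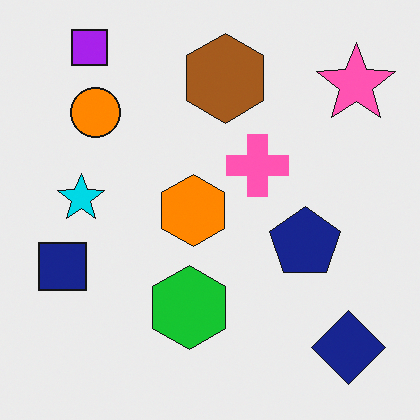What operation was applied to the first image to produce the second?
The image was slightly oversaturated.

All colors are more vivid — a global saturation change.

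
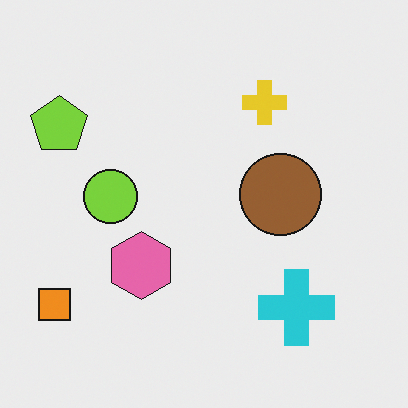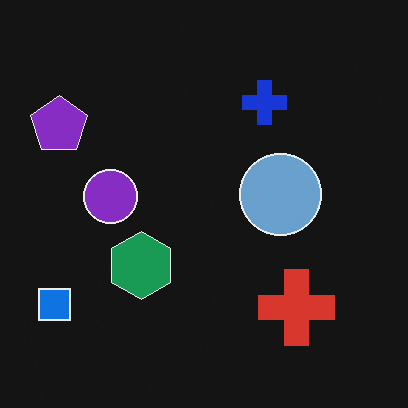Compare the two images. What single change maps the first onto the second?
The second image is the first color-inverted (negative).

The light background has become dark and every shape's color is its complement — a photographic negative.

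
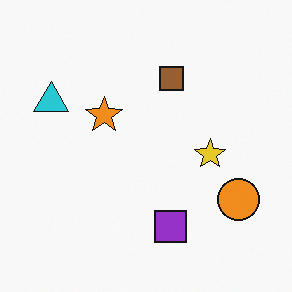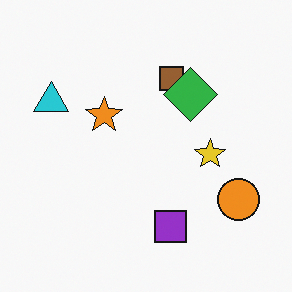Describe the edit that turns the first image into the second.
Overlaid with an additional green diamond.

A green diamond appears in the second image that is absent from the first.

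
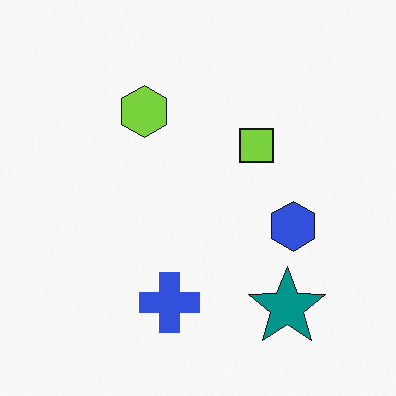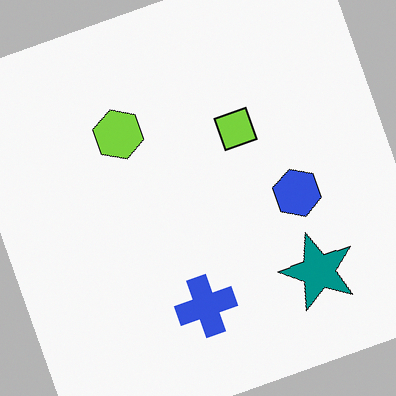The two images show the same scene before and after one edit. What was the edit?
The second image is the first rotated counter-clockwise by a clearly visible amount.

Every shape is tilted by the same angle and the image corners show triangular fill wedges — a whole-image rotation by a non-right angle.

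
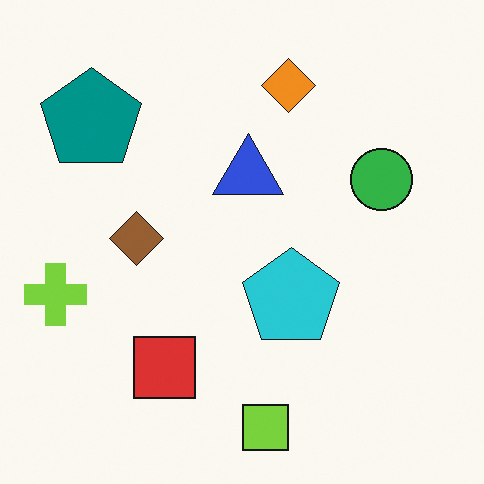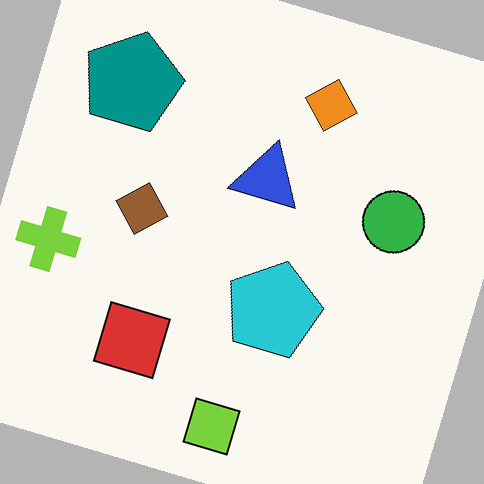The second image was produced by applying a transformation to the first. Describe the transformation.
The transformation is: rotated clockwise by a clearly visible amount.

Every shape is tilted by the same angle and the image corners show triangular fill wedges — a whole-image rotation by a non-right angle.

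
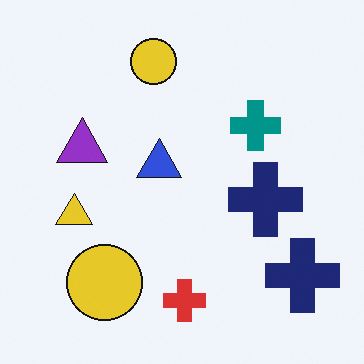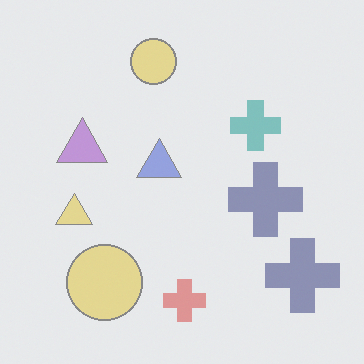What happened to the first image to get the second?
The second image is the first given much lower contrast.

Tones are pushed toward mid-grey across the whole image — a global contrast change.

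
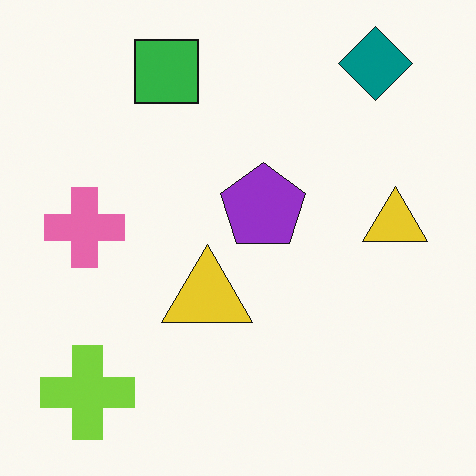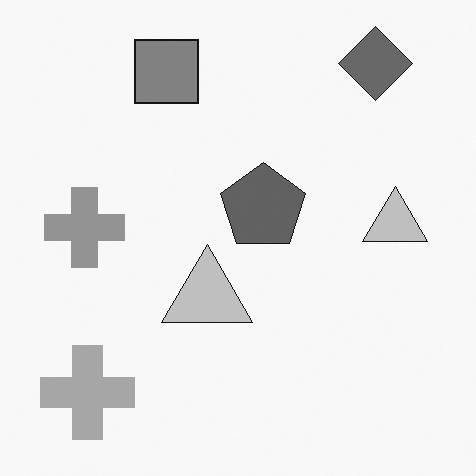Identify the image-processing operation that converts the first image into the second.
The transformation is: converted to grayscale.

All color is removed — every shape is now a shade of grey.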